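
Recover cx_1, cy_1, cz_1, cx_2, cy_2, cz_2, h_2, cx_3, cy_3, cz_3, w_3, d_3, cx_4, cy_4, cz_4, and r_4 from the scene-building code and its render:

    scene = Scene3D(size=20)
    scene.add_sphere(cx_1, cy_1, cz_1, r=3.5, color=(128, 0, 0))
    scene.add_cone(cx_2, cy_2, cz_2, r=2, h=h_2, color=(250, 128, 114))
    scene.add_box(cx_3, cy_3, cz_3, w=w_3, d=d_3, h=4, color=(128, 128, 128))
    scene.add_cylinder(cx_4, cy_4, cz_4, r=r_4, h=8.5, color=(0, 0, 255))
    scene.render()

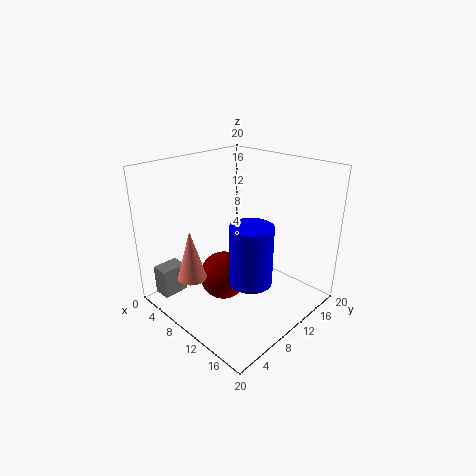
cx_1 = 8; cy_1 = 9; cz_1 = 3.5; cx_2 = 7; cy_2 = 4; cz_2 = 5; h_2 = 7; cx_3 = 3; cy_3 = 0.5; cz_3 = 2.5; w_3 = 2.5; d_3 = 3.5; cx_4 = 12.5; cy_4 = 10; cz_4 = 4; r_4 = 3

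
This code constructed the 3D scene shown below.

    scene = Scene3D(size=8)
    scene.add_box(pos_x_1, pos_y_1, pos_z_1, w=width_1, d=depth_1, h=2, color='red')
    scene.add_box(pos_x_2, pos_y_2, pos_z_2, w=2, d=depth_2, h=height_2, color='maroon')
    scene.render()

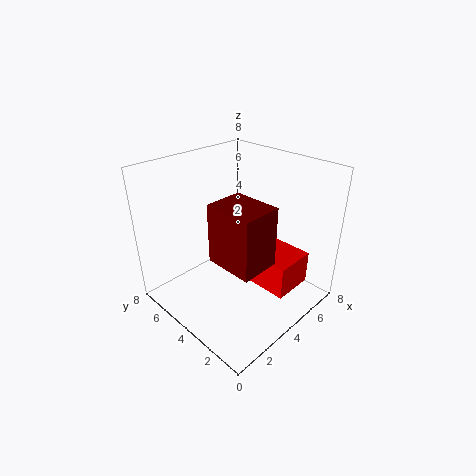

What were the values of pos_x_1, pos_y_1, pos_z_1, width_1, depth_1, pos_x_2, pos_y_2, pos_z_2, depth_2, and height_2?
pos_x_1 = 5, pos_y_1 = 1.5, pos_z_1 = 0.5, width_1 = 2.5, depth_1 = 2.5, pos_x_2 = 1.5, pos_y_2 = 1, pos_z_2 = 4, depth_2 = 2.5, height_2 = 3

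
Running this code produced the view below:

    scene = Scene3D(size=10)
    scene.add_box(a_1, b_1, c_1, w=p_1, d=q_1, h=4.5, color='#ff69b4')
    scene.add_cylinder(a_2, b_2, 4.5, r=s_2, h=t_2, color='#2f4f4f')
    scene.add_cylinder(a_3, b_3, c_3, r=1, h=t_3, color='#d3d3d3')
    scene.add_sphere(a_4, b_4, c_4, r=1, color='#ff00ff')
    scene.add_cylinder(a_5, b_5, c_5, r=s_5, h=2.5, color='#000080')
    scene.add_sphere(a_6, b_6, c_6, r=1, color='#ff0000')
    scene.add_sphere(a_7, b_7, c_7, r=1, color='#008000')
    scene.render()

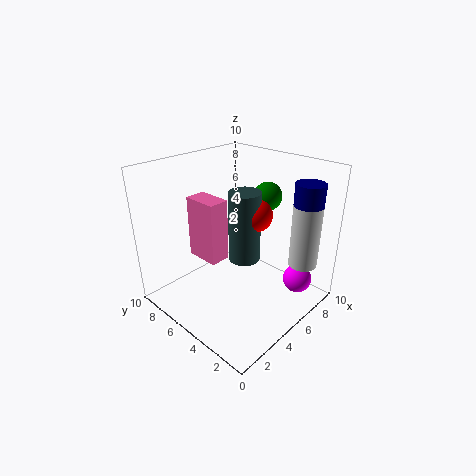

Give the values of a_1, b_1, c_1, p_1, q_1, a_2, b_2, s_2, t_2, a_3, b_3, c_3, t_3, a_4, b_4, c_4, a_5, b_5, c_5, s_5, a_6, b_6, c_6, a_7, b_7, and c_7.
a_1 = 3.5; b_1 = 6; c_1 = 3; p_1 = 1.5; q_1 = 2.5; a_2 = 4; b_2 = 3.5; s_2 = 1; t_2 = 4.5; a_3 = 8; b_3 = 1.5; c_3 = 3; t_3 = 4.5; a_4 = 7.5; b_4 = 1.5; c_4 = 2; a_5 = 8; b_5 = 1.5; c_5 = 6.5; s_5 = 1; a_6 = 4.5; b_6 = 3; c_6 = 7.5; a_7 = 7.5; b_7 = 4.5; c_7 = 7.5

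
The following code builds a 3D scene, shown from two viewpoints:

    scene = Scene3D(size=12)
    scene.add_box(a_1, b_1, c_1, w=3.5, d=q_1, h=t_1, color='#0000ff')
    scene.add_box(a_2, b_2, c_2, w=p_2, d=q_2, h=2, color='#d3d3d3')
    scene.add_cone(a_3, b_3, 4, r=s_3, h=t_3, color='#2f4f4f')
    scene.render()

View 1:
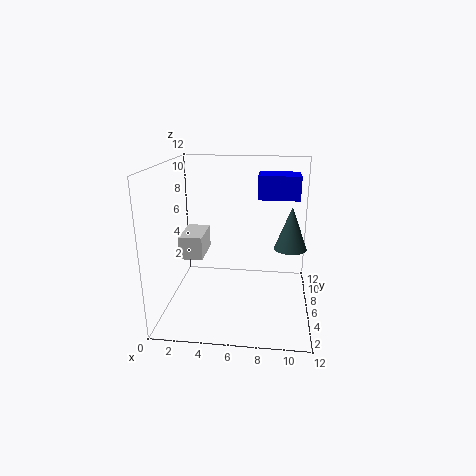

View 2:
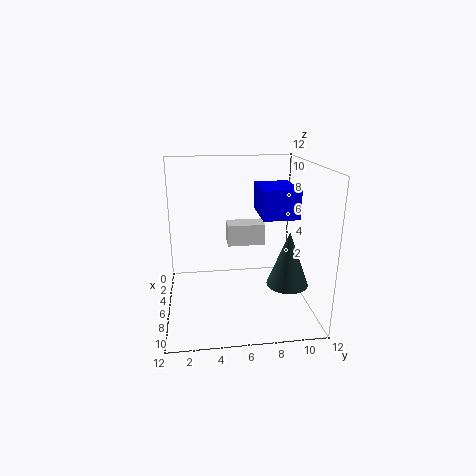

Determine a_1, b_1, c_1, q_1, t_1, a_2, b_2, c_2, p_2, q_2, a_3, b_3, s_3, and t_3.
a_1 = 7.5
b_1 = 7
c_1 = 9
q_1 = 2.5
t_1 = 2
a_2 = 1
b_2 = 5.5
c_2 = 4
p_2 = 2
q_2 = 3.5
a_3 = 10.5
b_3 = 9
s_3 = 1.5
t_3 = 4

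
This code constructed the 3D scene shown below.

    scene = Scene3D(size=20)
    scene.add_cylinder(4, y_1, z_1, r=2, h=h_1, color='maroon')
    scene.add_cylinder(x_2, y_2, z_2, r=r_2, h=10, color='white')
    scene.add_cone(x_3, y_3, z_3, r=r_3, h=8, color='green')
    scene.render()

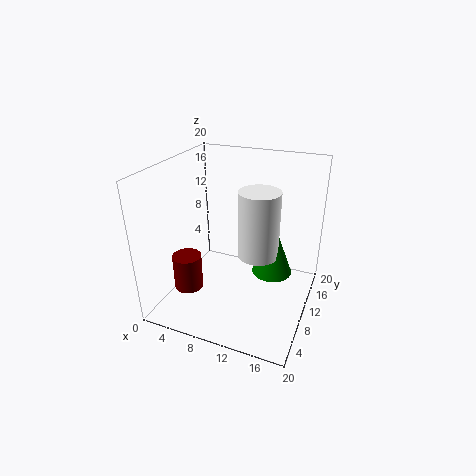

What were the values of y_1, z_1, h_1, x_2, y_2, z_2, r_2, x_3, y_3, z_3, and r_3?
y_1 = 6
z_1 = 3
h_1 = 5
x_2 = 12
y_2 = 13
z_2 = 6
r_2 = 3
x_3 = 14
y_3 = 14
z_3 = 3
r_3 = 3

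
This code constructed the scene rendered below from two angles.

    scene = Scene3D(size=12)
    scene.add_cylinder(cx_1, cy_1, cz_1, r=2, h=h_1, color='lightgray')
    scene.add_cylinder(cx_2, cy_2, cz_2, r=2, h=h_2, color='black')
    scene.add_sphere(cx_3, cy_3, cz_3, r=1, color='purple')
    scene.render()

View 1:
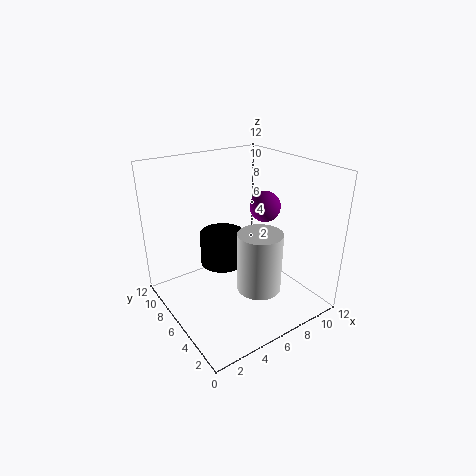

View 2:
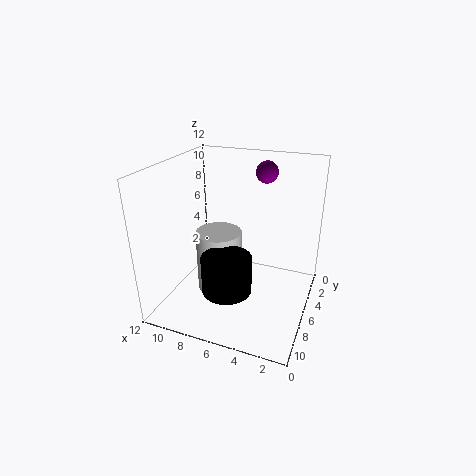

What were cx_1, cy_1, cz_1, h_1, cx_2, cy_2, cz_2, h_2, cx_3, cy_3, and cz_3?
cx_1 = 8
cy_1 = 5.5
cz_1 = 0.5
h_1 = 5.5
cx_2 = 6
cy_2 = 8.5
cz_2 = 2.5
h_2 = 3
cx_3 = 5
cy_3 = 1.5
cz_3 = 10.5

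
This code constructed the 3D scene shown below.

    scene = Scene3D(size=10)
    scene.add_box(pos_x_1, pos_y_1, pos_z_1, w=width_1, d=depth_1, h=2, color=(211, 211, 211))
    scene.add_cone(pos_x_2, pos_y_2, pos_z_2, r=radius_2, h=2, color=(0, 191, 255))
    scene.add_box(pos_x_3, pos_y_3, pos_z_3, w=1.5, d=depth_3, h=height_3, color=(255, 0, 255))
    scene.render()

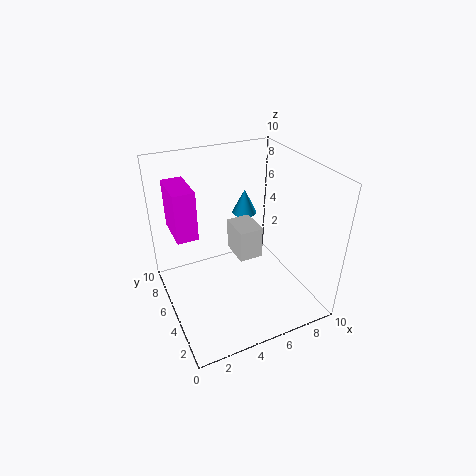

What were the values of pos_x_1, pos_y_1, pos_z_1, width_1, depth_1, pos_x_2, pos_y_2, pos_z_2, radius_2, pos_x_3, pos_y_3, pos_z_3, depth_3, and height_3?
pos_x_1 = 4, pos_y_1 = 2.5, pos_z_1 = 5, width_1 = 1.5, depth_1 = 2, pos_x_2 = 7.5, pos_y_2 = 9, pos_z_2 = 4.5, radius_2 = 1, pos_x_3 = 1, pos_y_3 = 6, pos_z_3 = 5, depth_3 = 3, height_3 = 3.5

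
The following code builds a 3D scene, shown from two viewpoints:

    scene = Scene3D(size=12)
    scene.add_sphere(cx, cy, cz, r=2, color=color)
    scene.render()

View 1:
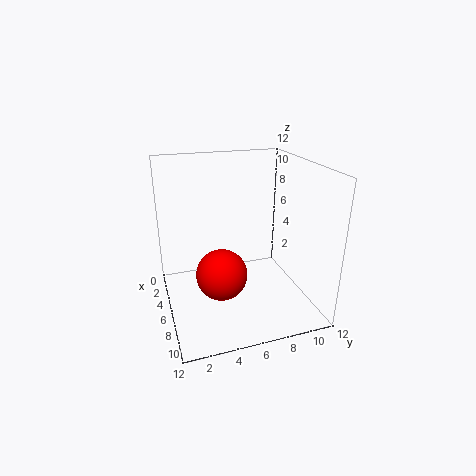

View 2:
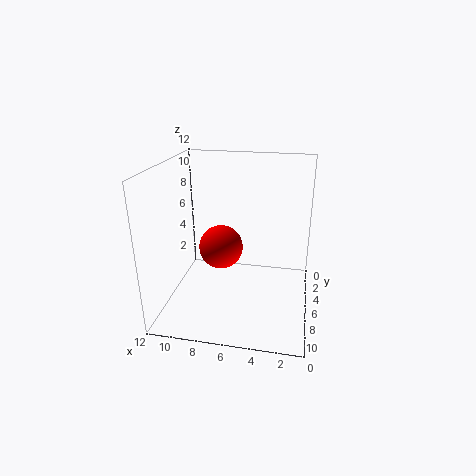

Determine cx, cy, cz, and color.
cx = 8
cy = 4
cz = 4
color = 'red'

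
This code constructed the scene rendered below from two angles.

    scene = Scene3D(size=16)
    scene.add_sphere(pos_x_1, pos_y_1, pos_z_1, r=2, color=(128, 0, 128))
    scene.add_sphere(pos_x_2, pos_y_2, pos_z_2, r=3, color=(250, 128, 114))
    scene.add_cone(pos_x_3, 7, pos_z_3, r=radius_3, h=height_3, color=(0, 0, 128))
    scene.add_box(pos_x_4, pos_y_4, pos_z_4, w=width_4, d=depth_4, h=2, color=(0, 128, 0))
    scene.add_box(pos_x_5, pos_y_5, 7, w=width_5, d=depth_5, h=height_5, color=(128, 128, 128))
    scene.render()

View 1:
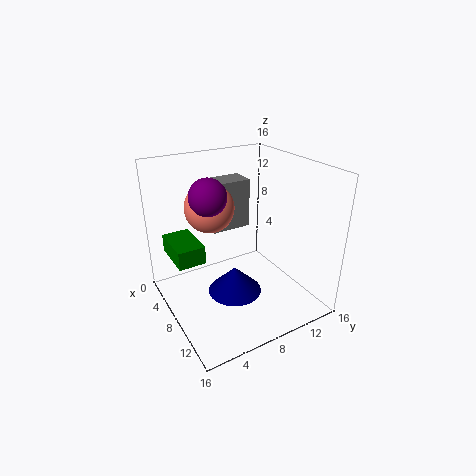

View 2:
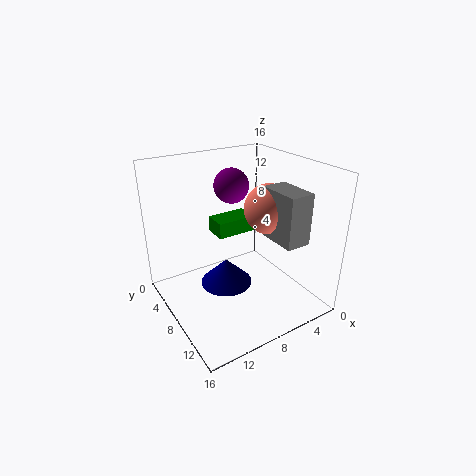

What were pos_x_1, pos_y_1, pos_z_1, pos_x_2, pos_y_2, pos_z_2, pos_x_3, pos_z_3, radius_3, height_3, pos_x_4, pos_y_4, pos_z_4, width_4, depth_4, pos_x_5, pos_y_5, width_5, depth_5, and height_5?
pos_x_1 = 7
pos_y_1 = 5
pos_z_1 = 13
pos_x_2 = 3
pos_y_2 = 7
pos_z_2 = 10
pos_x_3 = 9
pos_z_3 = 2
radius_3 = 3
height_3 = 3
pos_x_4 = 3
pos_y_4 = 1
pos_z_4 = 6
width_4 = 5
depth_4 = 3
pos_x_5 = 1
pos_y_5 = 7
width_5 = 3
depth_5 = 5
height_5 = 6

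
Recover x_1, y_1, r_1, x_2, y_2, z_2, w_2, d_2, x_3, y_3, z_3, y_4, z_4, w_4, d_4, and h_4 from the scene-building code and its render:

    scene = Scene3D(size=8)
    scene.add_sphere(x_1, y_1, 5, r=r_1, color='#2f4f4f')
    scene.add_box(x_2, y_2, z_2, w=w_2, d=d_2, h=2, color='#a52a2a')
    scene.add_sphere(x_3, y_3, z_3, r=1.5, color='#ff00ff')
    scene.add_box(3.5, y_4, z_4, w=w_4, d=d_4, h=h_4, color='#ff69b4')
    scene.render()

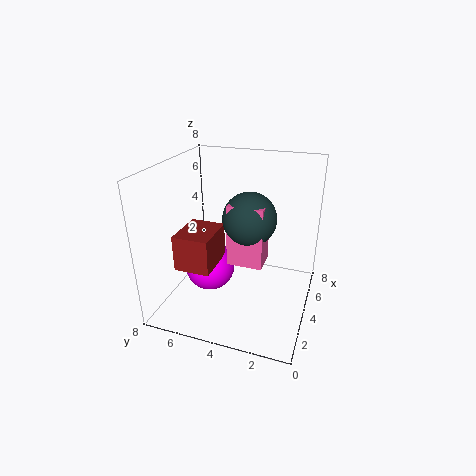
x_1 = 4.5; y_1 = 3.5; r_1 = 1.5; x_2 = 2; y_2 = 5; z_2 = 2.5; w_2 = 2.5; d_2 = 2; x_3 = 4.5; y_3 = 6; z_3 = 1.5; y_4 = 2.5; z_4 = 2.5; w_4 = 1.5; d_4 = 2; h_4 = 3.5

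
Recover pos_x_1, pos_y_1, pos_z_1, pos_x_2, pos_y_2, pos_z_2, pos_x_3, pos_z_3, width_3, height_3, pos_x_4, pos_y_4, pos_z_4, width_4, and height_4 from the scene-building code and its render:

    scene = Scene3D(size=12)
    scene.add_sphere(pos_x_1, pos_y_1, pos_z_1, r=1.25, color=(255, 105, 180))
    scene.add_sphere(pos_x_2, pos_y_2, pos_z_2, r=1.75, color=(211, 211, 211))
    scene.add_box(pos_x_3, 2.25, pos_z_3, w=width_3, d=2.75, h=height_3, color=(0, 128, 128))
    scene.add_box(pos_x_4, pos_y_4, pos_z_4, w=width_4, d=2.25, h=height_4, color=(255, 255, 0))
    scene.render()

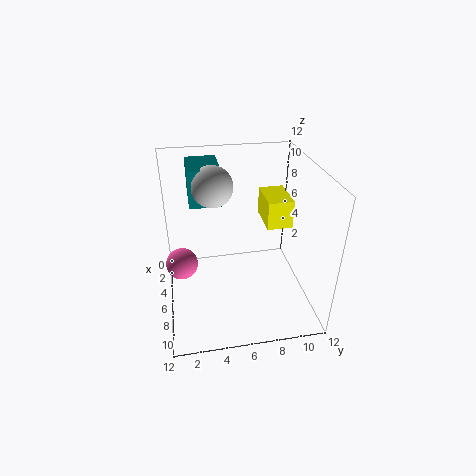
pos_x_1 = 7, pos_y_1 = 1.25, pos_z_1 = 4.75, pos_x_2 = 3.75, pos_y_2 = 4.25, pos_z_2 = 9.75, pos_x_3 = 0.25, pos_z_3 = 8, width_3 = 3.75, height_3 = 3.25, pos_x_4 = 1.75, pos_y_4 = 8.75, pos_z_4 = 6, width_4 = 3.5, height_4 = 2.5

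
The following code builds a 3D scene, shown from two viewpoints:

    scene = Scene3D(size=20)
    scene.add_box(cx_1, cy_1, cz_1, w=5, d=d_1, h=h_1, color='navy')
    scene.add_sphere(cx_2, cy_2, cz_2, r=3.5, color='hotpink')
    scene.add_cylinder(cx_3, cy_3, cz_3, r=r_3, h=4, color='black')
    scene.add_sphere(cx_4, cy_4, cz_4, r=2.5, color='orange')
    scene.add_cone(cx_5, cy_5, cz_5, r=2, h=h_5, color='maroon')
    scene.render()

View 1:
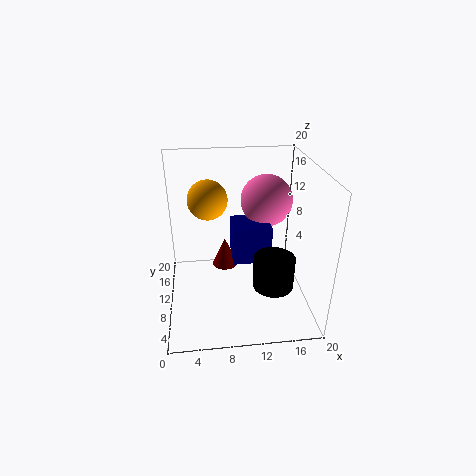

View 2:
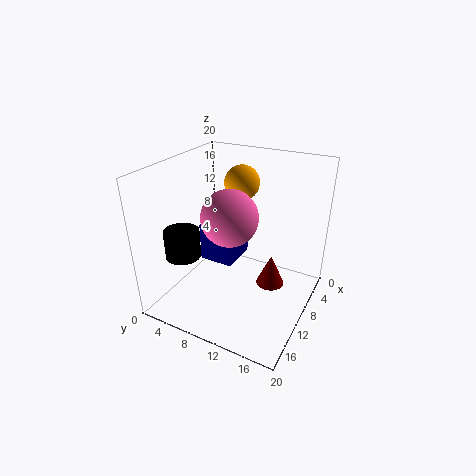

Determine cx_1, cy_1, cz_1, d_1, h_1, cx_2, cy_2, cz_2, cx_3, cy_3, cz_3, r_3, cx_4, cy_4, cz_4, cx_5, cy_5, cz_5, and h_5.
cx_1 = 9, cy_1 = 6.5, cz_1 = 8, d_1 = 4.5, h_1 = 5, cx_2 = 14, cy_2 = 11, cz_2 = 15, cx_3 = 13.5, cy_3 = 3, cz_3 = 7, r_3 = 2.5, cx_4 = 6, cy_4 = 8.5, cz_4 = 16.5, cx_5 = 8.5, cy_5 = 14.5, cz_5 = 3, h_5 = 4.5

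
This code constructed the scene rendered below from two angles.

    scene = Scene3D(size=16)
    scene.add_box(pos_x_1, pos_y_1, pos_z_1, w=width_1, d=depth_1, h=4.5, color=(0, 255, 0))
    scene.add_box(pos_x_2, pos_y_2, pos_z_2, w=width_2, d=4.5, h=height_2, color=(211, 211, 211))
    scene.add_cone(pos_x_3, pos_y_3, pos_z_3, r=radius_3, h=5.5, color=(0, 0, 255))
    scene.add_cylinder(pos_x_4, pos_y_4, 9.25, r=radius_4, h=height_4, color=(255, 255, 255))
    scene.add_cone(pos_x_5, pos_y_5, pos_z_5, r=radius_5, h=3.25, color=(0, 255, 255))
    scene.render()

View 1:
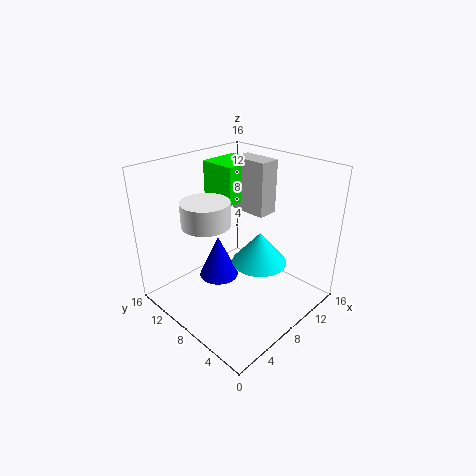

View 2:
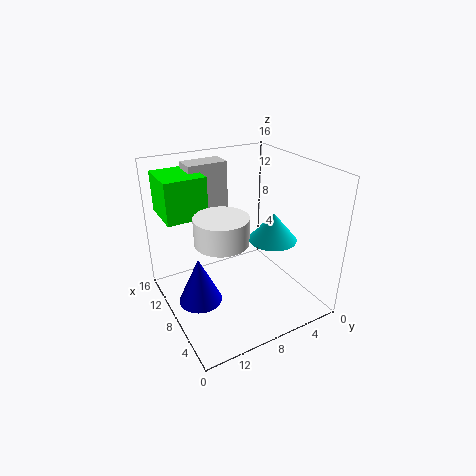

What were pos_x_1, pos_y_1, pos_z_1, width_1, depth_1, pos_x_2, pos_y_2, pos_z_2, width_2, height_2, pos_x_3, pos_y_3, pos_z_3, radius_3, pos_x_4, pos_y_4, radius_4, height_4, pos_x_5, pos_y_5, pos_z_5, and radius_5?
pos_x_1 = 9.5
pos_y_1 = 10.75
pos_z_1 = 10.5
width_1 = 5
depth_1 = 4.5
pos_x_2 = 11.25
pos_y_2 = 7.5
pos_z_2 = 9.5
width_2 = 2.5
height_2 = 6.25
pos_x_3 = 9
pos_y_3 = 12.5
pos_z_3 = 0.5
radius_3 = 2.5
pos_x_4 = 6
pos_y_4 = 11
radius_4 = 2.75
height_4 = 2.75
pos_x_5 = 7
pos_y_5 = 4
pos_z_5 = 7.25
radius_5 = 2.75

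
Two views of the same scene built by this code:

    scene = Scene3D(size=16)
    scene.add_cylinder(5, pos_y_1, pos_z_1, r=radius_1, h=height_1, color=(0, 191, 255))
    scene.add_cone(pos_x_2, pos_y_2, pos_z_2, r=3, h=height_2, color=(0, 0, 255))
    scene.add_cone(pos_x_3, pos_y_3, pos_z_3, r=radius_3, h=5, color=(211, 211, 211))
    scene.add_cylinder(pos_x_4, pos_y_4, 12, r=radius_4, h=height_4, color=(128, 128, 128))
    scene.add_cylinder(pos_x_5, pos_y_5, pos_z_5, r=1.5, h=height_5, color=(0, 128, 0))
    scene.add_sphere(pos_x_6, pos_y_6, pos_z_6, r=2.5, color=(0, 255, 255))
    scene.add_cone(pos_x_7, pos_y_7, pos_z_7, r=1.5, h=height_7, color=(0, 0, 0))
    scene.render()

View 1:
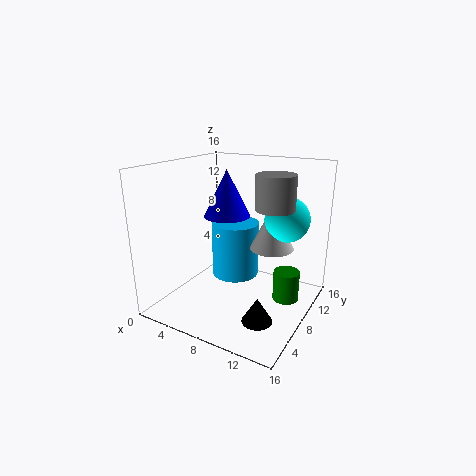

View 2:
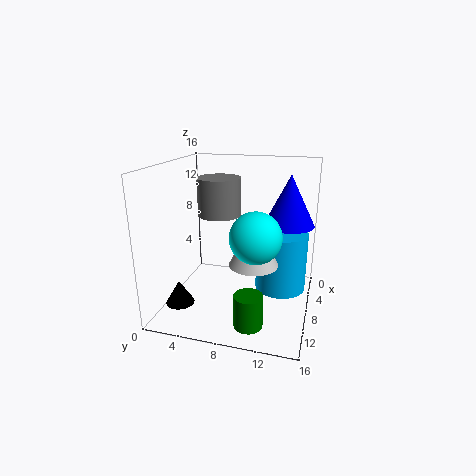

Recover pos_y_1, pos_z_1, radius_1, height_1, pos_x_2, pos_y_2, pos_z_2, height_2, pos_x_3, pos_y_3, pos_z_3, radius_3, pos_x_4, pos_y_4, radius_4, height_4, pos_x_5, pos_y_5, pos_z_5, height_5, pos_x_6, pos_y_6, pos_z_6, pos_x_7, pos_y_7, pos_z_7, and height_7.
pos_y_1 = 12.5; pos_z_1 = 1; radius_1 = 3; height_1 = 7; pos_x_2 = 3.5; pos_y_2 = 13; pos_z_2 = 8.5; height_2 = 6; pos_x_3 = 11; pos_y_3 = 10.5; pos_z_3 = 6.5; radius_3 = 2.5; pos_x_4 = 12.5; pos_y_4 = 7.5; radius_4 = 2; height_4 = 3.5; pos_x_5 = 13; pos_y_5 = 10.5; pos_z_5 = 0.5; height_5 = 3.5; pos_x_6 = 12.5; pos_y_6 = 11; pos_z_6 = 10; pos_x_7 = 13; pos_y_7 = 3; pos_z_7 = 2; height_7 = 2.5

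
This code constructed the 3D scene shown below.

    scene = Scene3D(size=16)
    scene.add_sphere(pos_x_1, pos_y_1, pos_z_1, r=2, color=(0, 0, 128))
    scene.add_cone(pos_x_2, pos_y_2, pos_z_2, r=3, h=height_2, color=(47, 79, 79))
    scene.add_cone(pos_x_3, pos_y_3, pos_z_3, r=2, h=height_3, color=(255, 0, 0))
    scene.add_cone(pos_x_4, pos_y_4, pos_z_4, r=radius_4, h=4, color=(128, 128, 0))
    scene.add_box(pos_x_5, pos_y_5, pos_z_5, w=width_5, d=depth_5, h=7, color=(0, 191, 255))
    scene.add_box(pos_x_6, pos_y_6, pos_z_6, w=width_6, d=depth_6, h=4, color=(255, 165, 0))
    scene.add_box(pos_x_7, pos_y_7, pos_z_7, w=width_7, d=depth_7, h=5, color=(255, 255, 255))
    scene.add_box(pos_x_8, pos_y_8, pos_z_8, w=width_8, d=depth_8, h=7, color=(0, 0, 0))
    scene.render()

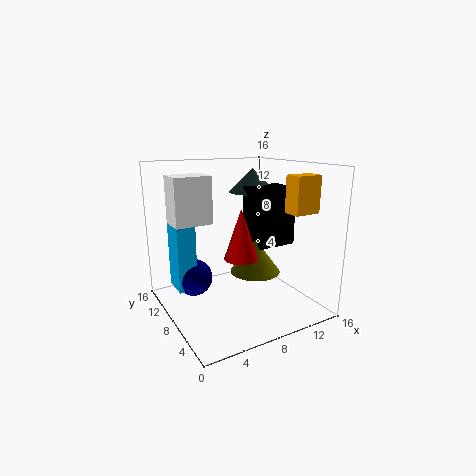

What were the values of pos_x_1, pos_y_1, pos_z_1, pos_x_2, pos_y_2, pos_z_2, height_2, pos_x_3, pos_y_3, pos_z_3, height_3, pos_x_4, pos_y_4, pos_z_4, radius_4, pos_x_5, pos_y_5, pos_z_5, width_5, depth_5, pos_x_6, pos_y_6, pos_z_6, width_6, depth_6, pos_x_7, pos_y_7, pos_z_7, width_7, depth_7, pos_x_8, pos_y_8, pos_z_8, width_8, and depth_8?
pos_x_1 = 3, pos_y_1 = 9, pos_z_1 = 4, pos_x_2 = 13, pos_y_2 = 13, pos_z_2 = 12, height_2 = 3, pos_x_3 = 9, pos_y_3 = 9, pos_z_3 = 5, height_3 = 6, pos_x_4 = 11, pos_y_4 = 9, pos_z_4 = 3, radius_4 = 3, pos_x_5 = 1, pos_y_5 = 8, pos_z_5 = 3, width_5 = 2, depth_5 = 3, pos_x_6 = 12, pos_y_6 = 3, pos_z_6 = 11, width_6 = 3, depth_6 = 2, pos_x_7 = 1, pos_y_7 = 8, pos_z_7 = 10, width_7 = 4, depth_7 = 3, pos_x_8 = 11, pos_y_8 = 8, pos_z_8 = 6, width_8 = 5, depth_8 = 4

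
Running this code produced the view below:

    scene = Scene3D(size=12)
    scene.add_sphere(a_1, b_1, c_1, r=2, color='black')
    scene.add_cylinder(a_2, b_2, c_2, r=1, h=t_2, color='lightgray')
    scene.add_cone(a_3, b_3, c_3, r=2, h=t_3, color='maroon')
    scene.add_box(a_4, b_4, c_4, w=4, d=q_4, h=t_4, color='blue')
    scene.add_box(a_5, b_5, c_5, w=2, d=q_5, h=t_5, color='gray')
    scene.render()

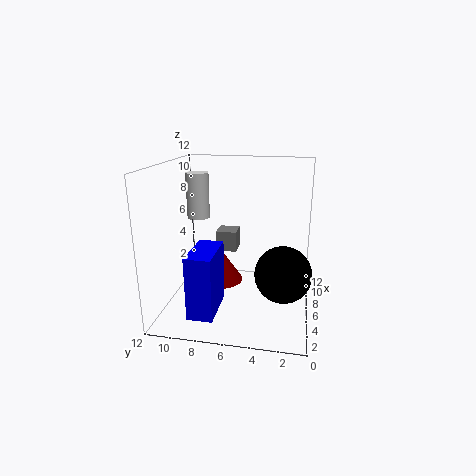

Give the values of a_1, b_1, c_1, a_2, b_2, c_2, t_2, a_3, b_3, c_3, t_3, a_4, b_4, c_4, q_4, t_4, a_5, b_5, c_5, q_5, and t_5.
a_1 = 2, b_1 = 2, c_1 = 5, a_2 = 8, b_2 = 10, c_2 = 7, t_2 = 4, a_3 = 8, b_3 = 8, c_3 = 1, t_3 = 3, a_4 = 1, b_4 = 7, c_4 = 1, q_4 = 2, t_4 = 5, a_5 = 10, b_5 = 7, c_5 = 3, q_5 = 2, t_5 = 2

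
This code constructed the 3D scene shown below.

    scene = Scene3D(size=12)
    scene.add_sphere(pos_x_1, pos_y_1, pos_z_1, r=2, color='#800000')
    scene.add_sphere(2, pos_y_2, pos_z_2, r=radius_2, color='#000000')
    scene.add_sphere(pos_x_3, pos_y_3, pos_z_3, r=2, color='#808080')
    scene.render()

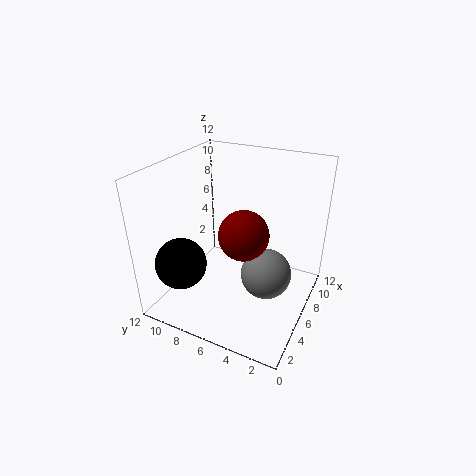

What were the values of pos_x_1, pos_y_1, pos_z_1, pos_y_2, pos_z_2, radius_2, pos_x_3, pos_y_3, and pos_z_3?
pos_x_1 = 5
pos_y_1 = 5
pos_z_1 = 7
pos_y_2 = 9
pos_z_2 = 5
radius_2 = 2
pos_x_3 = 5
pos_y_3 = 3
pos_z_3 = 4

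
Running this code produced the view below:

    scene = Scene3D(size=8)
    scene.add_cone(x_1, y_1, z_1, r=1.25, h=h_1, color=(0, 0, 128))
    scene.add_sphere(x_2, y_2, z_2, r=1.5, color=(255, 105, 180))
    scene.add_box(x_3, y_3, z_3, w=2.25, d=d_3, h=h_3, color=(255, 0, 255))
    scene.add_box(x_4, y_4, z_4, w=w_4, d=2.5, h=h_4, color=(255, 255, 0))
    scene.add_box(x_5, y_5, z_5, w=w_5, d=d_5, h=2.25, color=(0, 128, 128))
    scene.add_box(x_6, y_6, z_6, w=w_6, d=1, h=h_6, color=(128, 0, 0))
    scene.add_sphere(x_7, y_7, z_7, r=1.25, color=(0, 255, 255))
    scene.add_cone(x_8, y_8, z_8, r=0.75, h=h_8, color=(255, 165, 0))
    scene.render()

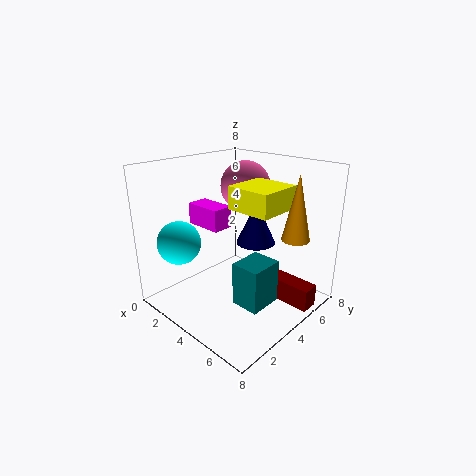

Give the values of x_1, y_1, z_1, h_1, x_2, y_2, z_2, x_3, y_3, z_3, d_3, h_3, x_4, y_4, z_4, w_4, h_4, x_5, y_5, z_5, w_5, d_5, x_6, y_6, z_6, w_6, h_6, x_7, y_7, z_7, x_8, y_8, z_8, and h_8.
x_1 = 3
y_1 = 6.75
z_1 = 2.5
h_1 = 2.75
x_2 = 2.5
y_2 = 6.25
z_2 = 6.25
x_3 = 0.75
y_3 = 3.25
z_3 = 4.25
d_3 = 1.25
h_3 = 1.25
x_4 = 3.75
y_4 = 3.5
z_4 = 5.75
w_4 = 2.5
h_4 = 1.25
x_5 = 5.5
y_5 = 2
z_5 = 1.5
w_5 = 1.5
d_5 = 1.75
x_6 = 5.25
y_6 = 5
z_6 = 0.5
w_6 = 2.75
h_6 = 1.25
x_7 = 1.25
y_7 = 2
z_7 = 3.5
x_8 = 6.75
y_8 = 5.5
z_8 = 4.25
h_8 = 3.5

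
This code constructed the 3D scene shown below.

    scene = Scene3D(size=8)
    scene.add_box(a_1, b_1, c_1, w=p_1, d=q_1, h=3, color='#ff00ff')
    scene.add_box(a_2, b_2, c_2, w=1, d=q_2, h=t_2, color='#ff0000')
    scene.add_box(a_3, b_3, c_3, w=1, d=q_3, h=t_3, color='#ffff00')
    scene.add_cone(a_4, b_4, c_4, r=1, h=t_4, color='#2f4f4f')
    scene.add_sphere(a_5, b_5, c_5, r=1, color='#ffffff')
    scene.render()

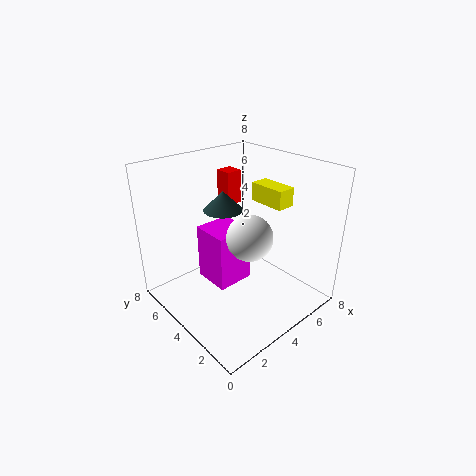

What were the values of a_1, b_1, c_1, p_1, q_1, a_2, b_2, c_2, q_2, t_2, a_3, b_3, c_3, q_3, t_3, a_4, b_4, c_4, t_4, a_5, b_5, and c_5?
a_1 = 2; b_1 = 3; c_1 = 2; p_1 = 2; q_1 = 2; a_2 = 5; b_2 = 6; c_2 = 5; q_2 = 1; t_2 = 2; a_3 = 5; b_3 = 2; c_3 = 6; q_3 = 2; t_3 = 1; a_4 = 3; b_4 = 4; c_4 = 6; t_4 = 1; a_5 = 2; b_5 = 1; c_5 = 6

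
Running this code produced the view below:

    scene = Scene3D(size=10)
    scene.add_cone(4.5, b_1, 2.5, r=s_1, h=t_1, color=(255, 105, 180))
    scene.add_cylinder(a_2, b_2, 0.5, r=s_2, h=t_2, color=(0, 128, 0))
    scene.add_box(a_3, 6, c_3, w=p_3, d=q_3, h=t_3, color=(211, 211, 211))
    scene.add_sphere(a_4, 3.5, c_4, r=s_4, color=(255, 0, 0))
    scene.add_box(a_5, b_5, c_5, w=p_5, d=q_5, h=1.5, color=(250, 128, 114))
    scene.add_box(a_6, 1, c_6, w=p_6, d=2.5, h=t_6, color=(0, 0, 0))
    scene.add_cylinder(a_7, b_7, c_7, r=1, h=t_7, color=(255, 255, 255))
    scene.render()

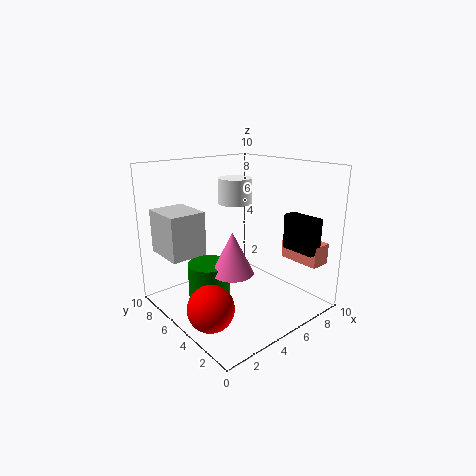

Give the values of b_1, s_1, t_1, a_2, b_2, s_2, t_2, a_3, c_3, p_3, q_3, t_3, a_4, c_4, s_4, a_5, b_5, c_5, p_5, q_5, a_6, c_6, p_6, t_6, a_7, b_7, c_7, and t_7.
b_1 = 5; s_1 = 1.5; t_1 = 3; a_2 = 3.5; b_2 = 6.5; s_2 = 1.5; t_2 = 2.5; a_3 = 0.5; c_3 = 4; p_3 = 2.5; q_3 = 3; t_3 = 3; a_4 = 1.5; c_4 = 1.5; s_4 = 1.5; a_5 = 8.5; b_5 = 1; c_5 = 3; p_5 = 1.5; q_5 = 3; a_6 = 8; c_6 = 4; p_6 = 1; t_6 = 2.5; a_7 = 3.5; b_7 = 3.5; c_7 = 8; t_7 = 1.5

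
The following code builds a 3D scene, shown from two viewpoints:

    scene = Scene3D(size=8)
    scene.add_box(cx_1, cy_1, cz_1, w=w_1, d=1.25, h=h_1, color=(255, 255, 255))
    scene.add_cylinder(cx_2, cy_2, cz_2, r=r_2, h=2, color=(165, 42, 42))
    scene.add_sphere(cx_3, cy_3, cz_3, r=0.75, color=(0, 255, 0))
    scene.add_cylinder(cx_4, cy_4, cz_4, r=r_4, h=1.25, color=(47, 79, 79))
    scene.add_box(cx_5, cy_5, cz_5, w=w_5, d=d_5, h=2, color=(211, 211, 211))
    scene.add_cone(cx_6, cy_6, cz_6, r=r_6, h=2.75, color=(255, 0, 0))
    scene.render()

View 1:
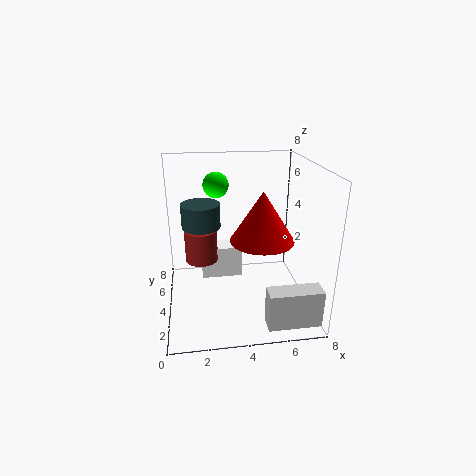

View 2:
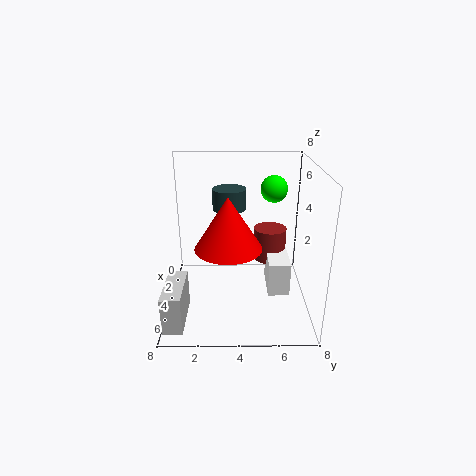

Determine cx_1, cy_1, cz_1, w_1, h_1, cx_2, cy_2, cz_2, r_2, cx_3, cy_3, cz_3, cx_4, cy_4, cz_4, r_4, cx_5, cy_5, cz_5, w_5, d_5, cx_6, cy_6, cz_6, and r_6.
cx_1 = 2
cy_1 = 5.75
cz_1 = 0.5
w_1 = 2.5
h_1 = 2
cx_2 = 2
cy_2 = 6
cz_2 = 1.75
r_2 = 1
cx_3 = 3
cy_3 = 6
cz_3 = 6.5
cx_4 = 2
cy_4 = 3.5
cz_4 = 5
r_4 = 1
cx_5 = 5
cy_5 = 0.25
cz_5 = 0.5
w_5 = 2.75
d_5 = 1
cx_6 = 5.25
cy_6 = 3.5
cz_6 = 4
r_6 = 1.75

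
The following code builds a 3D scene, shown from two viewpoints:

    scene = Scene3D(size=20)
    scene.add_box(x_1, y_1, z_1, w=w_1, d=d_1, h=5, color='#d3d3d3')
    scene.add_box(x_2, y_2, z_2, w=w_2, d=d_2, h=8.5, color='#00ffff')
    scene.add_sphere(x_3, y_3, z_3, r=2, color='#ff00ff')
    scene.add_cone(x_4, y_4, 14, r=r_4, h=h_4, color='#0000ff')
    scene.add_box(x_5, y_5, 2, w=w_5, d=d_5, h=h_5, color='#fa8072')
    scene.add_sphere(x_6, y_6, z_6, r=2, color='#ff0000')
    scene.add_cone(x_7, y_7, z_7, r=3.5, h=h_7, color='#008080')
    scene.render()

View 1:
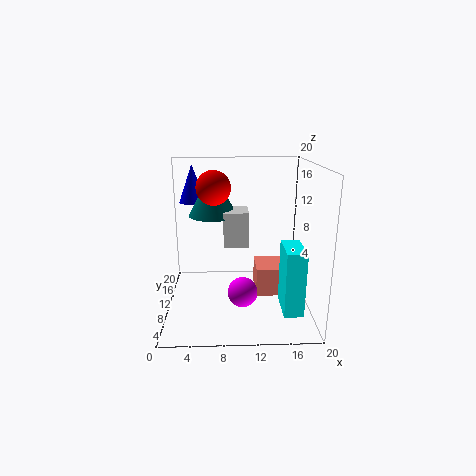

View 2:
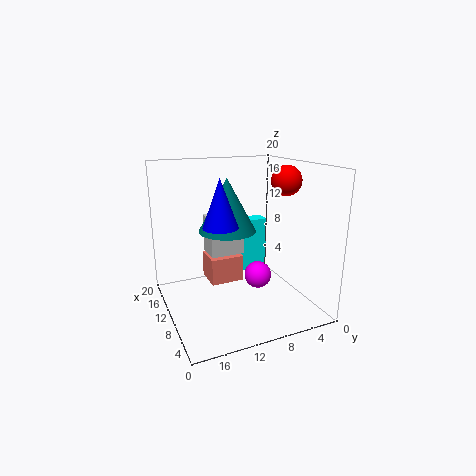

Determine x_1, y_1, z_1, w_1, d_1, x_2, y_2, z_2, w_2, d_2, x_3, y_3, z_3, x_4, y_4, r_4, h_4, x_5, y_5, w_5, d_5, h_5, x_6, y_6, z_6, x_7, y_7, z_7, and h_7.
x_1 = 8
y_1 = 10
z_1 = 8.5
w_1 = 3.5
d_1 = 4.5
x_2 = 15.5
y_2 = 2.5
z_2 = 2
w_2 = 2.5
d_2 = 5
x_3 = 10.5
y_3 = 6.5
z_3 = 3.5
x_4 = 3.5
y_4 = 15
r_4 = 2
h_4 = 5.5
x_5 = 12.5
y_5 = 8
w_5 = 4.5
d_5 = 5
h_5 = 4
x_6 = 7
y_6 = 4.5
z_6 = 18
x_7 = 6.5
y_7 = 13
z_7 = 12.5
h_7 = 6.5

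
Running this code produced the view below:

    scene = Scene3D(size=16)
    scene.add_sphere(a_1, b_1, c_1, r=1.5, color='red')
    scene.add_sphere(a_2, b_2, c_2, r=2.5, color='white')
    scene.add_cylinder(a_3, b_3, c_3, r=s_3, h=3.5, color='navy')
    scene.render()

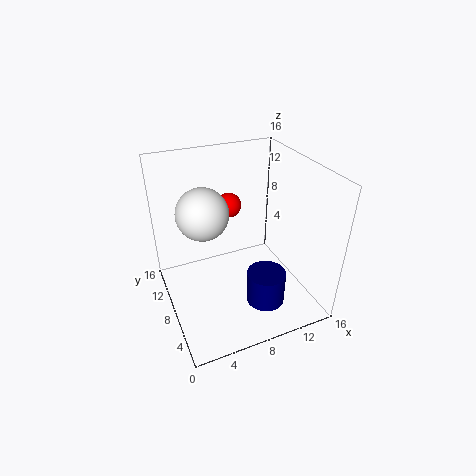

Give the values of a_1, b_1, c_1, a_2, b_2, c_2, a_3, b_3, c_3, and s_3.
a_1 = 9; b_1 = 13; c_1 = 9.5; a_2 = 3.5; b_2 = 6; c_2 = 13; a_3 = 9; b_3 = 3; c_3 = 3; s_3 = 2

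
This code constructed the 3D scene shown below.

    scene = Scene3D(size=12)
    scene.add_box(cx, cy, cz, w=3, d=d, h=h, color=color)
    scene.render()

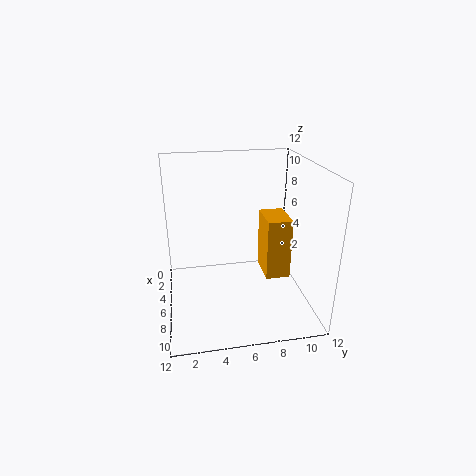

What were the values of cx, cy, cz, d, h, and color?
cx = 5, cy = 8, cz = 3, d = 2, h = 5, color = 'orange'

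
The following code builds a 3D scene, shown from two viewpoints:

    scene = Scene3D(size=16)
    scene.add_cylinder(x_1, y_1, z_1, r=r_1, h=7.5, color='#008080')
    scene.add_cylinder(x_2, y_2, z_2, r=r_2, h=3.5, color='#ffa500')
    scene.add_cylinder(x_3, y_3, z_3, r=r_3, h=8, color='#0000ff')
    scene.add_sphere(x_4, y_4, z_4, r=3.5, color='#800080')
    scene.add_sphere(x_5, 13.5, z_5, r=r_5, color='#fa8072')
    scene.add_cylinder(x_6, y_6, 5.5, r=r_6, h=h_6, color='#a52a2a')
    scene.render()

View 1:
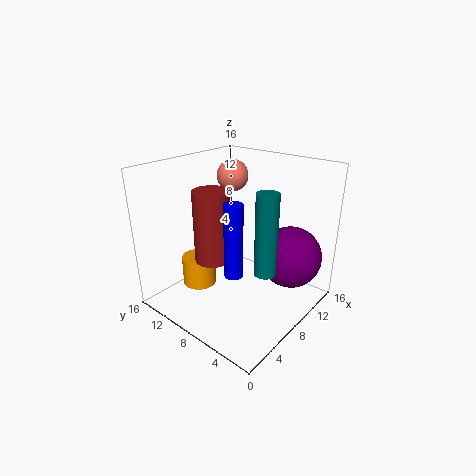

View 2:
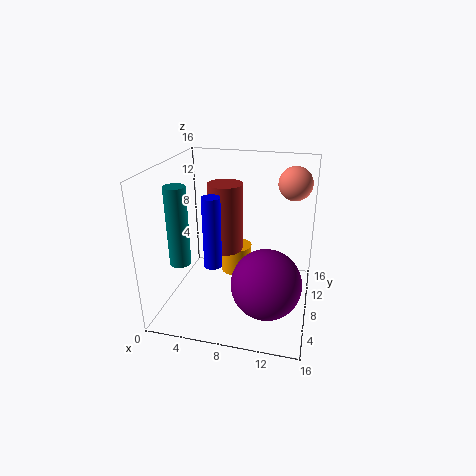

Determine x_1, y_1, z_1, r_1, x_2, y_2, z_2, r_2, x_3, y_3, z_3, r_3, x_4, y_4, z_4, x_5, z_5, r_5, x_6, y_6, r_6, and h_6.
x_1 = 4; y_1 = 1.5; z_1 = 8; r_1 = 1; x_2 = 6.5; y_2 = 13; z_2 = 1; r_2 = 2; x_3 = 5.5; y_3 = 6.5; z_3 = 5; r_3 = 1; x_4 = 12; y_4 = 3.5; z_4 = 5.5; x_5 = 13.5; z_5 = 13; r_5 = 2; x_6 = 6; y_6 = 10; r_6 = 2; h_6 = 8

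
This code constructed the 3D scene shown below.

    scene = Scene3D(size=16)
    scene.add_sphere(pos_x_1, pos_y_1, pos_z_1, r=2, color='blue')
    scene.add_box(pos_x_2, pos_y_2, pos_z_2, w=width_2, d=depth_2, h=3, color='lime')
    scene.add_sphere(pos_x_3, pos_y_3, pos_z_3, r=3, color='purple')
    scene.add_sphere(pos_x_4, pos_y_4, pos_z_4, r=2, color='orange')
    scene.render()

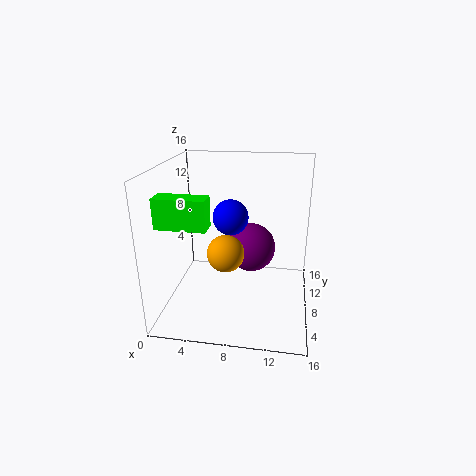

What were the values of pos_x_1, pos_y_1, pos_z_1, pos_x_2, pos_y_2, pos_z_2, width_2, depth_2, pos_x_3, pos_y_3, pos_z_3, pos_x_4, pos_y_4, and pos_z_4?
pos_x_1 = 7
pos_y_1 = 9
pos_z_1 = 10
pos_x_2 = 1
pos_y_2 = 2
pos_z_2 = 11
width_2 = 5
depth_2 = 2
pos_x_3 = 9
pos_y_3 = 12
pos_z_3 = 5
pos_x_4 = 7
pos_y_4 = 6
pos_z_4 = 7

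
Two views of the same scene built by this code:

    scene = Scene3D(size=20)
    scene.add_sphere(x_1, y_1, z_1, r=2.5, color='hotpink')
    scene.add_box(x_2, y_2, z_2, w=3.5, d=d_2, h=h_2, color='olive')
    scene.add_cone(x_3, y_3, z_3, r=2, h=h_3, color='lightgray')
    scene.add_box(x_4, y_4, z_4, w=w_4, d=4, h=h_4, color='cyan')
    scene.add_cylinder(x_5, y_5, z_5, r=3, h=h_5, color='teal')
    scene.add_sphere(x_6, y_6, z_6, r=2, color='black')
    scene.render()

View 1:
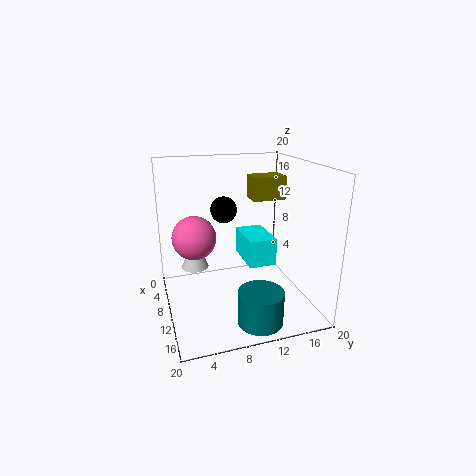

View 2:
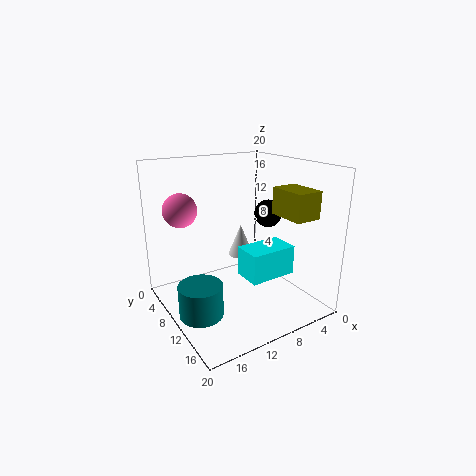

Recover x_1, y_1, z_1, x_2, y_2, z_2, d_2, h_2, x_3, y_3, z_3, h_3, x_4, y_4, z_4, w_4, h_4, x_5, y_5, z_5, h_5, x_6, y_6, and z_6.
x_1 = 15.5
y_1 = 3
z_1 = 13
x_2 = 3.5
y_2 = 13.5
z_2 = 14
d_2 = 5
h_2 = 3.5
x_3 = 6
y_3 = 4.5
z_3 = 4.5
h_3 = 5
x_4 = 4.5
y_4 = 11.5
z_4 = 5.5
w_4 = 6.5
h_4 = 4
x_5 = 16.5
y_5 = 11
z_5 = 0.5
h_5 = 4.5
x_6 = 4.5
y_6 = 9.5
z_6 = 12.5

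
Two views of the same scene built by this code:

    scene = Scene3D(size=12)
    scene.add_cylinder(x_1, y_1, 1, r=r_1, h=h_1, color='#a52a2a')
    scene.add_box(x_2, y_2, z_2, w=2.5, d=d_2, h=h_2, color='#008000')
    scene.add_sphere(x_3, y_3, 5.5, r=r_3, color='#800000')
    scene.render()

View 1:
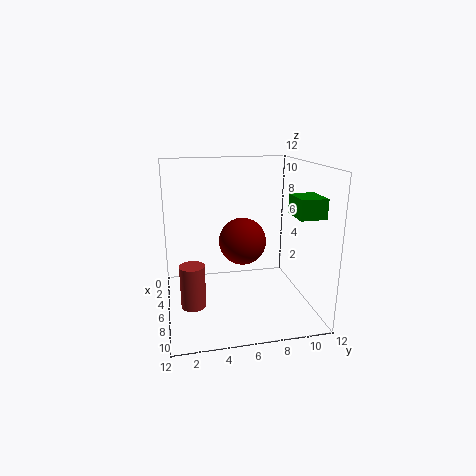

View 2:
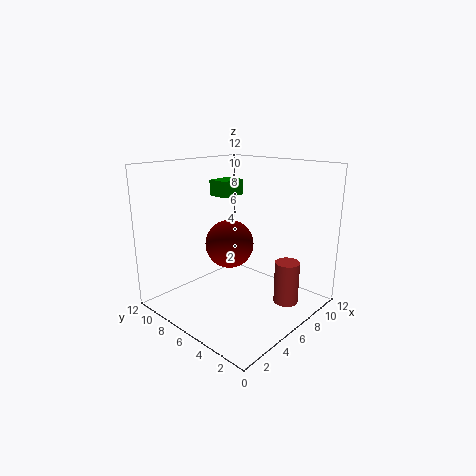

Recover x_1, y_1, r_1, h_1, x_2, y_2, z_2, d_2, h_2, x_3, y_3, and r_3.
x_1 = 7.5; y_1 = 2; r_1 = 1; h_1 = 3.5; x_2 = 8; y_2 = 9.5; z_2 = 8.5; d_2 = 2; h_2 = 1.5; x_3 = 5.5; y_3 = 6.5; r_3 = 2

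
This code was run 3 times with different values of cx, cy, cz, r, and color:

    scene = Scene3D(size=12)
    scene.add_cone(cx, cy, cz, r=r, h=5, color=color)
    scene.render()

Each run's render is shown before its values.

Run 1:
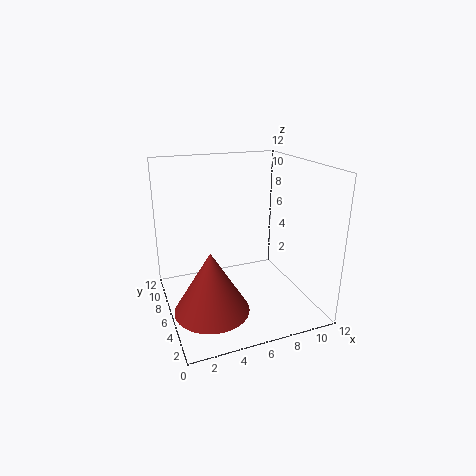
cx = 3
cy = 4
cz = 1
r = 3
color = 'brown'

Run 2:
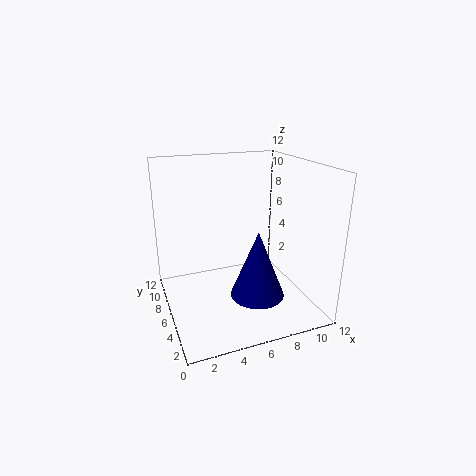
cx = 6
cy = 2
cz = 3
r = 2
color = 'navy'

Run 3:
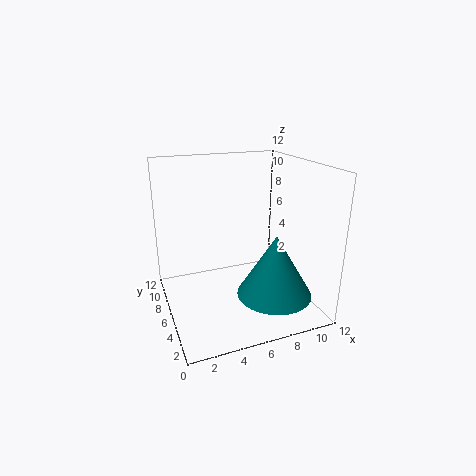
cx = 8
cy = 3
cz = 2
r = 3
color = 'teal'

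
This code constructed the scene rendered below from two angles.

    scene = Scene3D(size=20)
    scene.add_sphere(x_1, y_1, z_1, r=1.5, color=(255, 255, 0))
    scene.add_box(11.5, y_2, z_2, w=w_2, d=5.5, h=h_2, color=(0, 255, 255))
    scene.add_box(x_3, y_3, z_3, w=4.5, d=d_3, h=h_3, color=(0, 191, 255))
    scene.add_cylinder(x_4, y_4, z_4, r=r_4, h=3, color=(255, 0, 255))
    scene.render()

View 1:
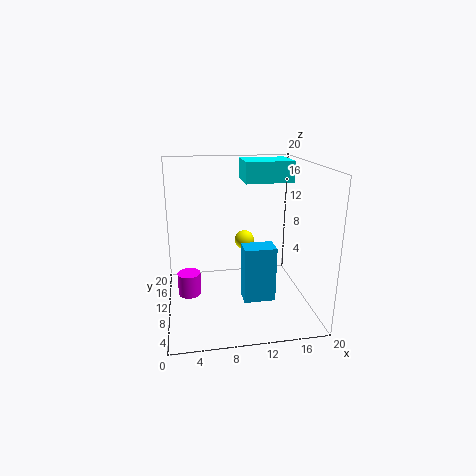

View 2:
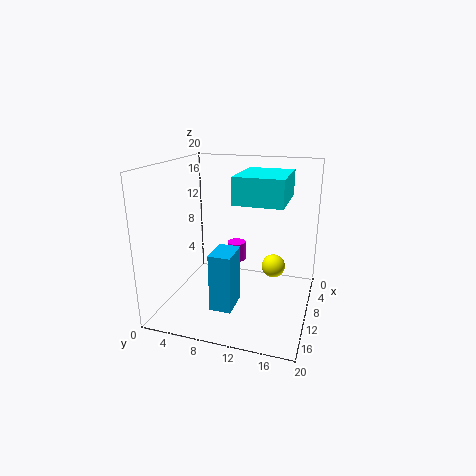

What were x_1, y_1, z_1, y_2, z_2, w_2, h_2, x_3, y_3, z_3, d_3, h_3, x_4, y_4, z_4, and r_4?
x_1 = 12, y_1 = 15.5, z_1 = 7.5, y_2 = 12, z_2 = 17, w_2 = 7, h_2 = 3, x_3 = 10.5, y_3 = 7.5, z_3 = 1, d_3 = 3, h_3 = 8, x_4 = 3, y_4 = 7.5, z_4 = 3.5, r_4 = 1.5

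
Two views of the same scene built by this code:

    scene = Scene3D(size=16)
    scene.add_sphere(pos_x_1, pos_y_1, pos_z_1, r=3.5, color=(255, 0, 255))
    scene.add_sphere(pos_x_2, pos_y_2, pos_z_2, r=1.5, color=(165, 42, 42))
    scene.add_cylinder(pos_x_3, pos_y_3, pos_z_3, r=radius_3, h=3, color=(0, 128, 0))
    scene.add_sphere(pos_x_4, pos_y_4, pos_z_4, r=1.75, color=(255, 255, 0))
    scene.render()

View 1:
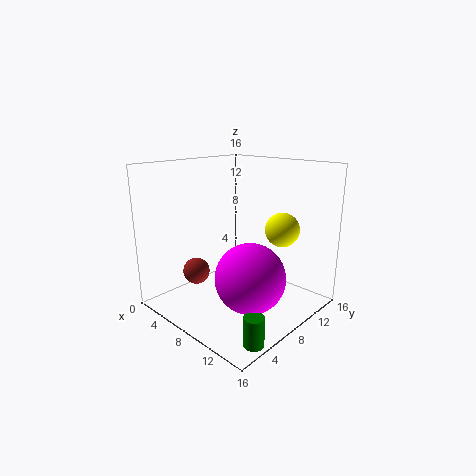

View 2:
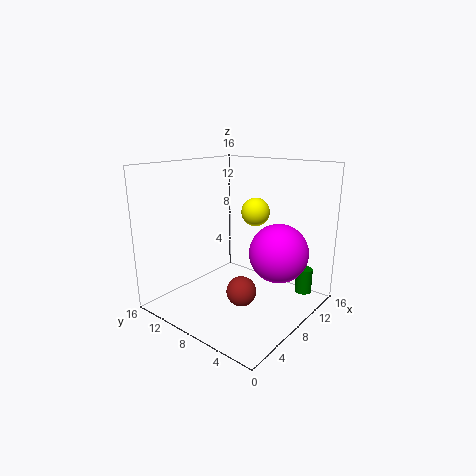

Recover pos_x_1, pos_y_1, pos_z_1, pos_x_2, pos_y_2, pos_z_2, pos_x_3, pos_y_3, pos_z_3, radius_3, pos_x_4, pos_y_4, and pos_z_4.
pos_x_1 = 12.25, pos_y_1 = 5.25, pos_z_1 = 5.5, pos_x_2 = 4.5, pos_y_2 = 4.75, pos_z_2 = 4, pos_x_3 = 14.75, pos_y_3 = 3, pos_z_3 = 0.25, radius_3 = 1, pos_x_4 = 13, pos_y_4 = 9.25, pos_z_4 = 9.75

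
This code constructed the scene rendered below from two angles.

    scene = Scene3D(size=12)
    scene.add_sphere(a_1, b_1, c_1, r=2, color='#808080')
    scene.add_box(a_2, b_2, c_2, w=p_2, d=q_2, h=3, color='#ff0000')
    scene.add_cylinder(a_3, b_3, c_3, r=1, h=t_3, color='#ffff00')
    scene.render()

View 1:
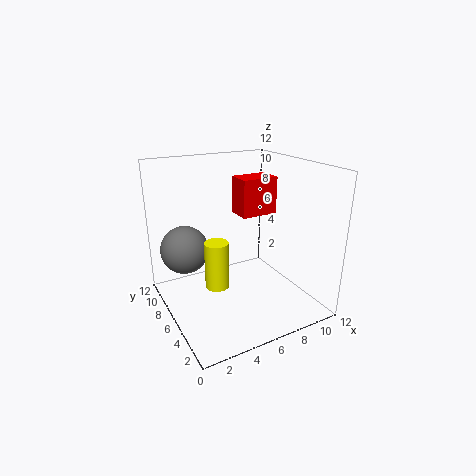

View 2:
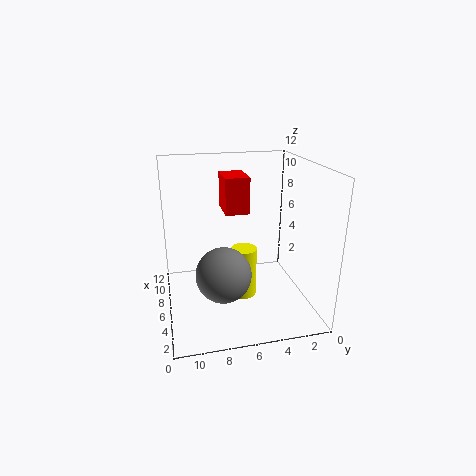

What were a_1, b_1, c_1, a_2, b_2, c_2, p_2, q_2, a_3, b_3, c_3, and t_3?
a_1 = 2; b_1 = 8; c_1 = 5; a_2 = 6; b_2 = 5; c_2 = 8; p_2 = 3; q_2 = 2; a_3 = 4; b_3 = 6; c_3 = 2; t_3 = 4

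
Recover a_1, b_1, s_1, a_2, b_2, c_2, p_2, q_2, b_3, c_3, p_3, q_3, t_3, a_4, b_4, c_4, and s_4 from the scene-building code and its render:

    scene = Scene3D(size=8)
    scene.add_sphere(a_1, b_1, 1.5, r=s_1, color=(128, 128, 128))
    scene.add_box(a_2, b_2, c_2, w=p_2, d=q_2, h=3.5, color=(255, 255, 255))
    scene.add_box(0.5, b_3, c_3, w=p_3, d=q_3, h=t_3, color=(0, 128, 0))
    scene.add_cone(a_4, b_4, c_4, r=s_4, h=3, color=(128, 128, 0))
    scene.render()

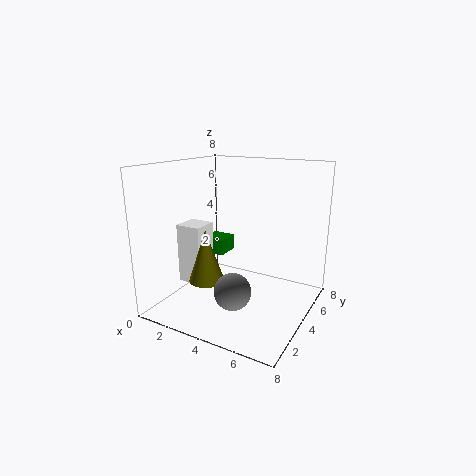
a_1 = 4.5; b_1 = 2.5; s_1 = 1; a_2 = 0.5; b_2 = 3; c_2 = 1; p_2 = 1.5; q_2 = 1.5; b_3 = 5.5; c_3 = 2; p_3 = 1.5; q_3 = 1.5; t_3 = 1; a_4 = 2.5; b_4 = 3; c_4 = 1.5; s_4 = 1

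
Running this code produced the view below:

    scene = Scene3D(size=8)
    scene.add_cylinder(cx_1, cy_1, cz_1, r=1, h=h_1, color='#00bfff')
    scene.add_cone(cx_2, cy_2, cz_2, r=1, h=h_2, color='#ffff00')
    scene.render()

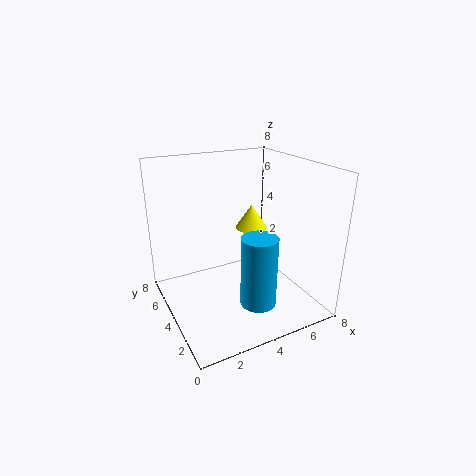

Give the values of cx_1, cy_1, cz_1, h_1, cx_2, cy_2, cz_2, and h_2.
cx_1 = 4.5
cy_1 = 2.5
cz_1 = 0.5
h_1 = 4
cx_2 = 6
cy_2 = 6
cz_2 = 3.5
h_2 = 1.5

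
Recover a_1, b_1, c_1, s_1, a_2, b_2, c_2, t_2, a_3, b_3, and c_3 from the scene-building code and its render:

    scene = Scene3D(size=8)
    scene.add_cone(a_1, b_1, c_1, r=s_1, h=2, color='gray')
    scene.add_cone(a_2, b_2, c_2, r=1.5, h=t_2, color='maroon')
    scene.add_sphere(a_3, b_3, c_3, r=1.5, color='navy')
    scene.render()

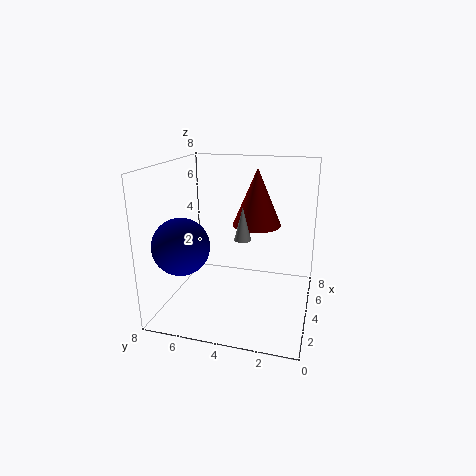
a_1 = 5, b_1 = 4, c_1 = 3.5, s_1 = 0.5, a_2 = 6.5, b_2 = 3.5, c_2 = 4, t_2 = 3.5, a_3 = 2, b_3 = 6.5, c_3 = 4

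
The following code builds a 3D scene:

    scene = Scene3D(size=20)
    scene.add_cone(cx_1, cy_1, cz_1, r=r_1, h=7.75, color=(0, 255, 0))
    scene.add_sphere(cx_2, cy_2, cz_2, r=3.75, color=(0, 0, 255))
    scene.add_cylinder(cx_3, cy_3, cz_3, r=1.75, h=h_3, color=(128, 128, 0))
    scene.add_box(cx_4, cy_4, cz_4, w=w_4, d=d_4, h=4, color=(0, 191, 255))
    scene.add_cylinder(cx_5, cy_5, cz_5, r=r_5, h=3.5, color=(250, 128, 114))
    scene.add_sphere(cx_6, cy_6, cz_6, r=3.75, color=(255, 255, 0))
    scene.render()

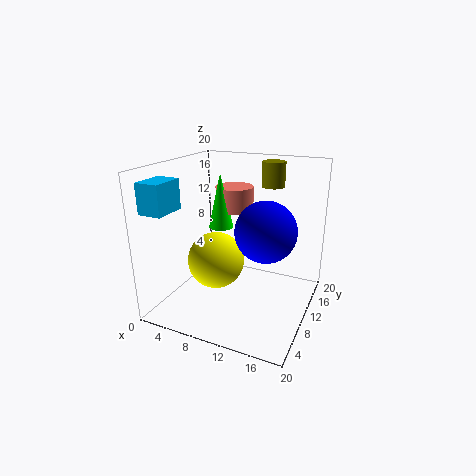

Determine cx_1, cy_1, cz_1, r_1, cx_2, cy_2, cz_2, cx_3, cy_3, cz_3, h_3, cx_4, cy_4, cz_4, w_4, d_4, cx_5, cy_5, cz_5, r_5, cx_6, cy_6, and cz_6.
cx_1 = 6.75; cy_1 = 11.25; cz_1 = 10.75; r_1 = 1.75; cx_2 = 15.25; cy_2 = 6.5; cz_2 = 13; cx_3 = 12.25; cy_3 = 17.75; cz_3 = 15.75; h_3 = 3.75; cx_4 = 0.25; cy_4 = 1.75; cz_4 = 14.5; w_4 = 3.25; d_4 = 4.5; cx_5 = 7.75; cy_5 = 13.75; cz_5 = 12.75; r_5 = 2.75; cx_6 = 8.25; cy_6 = 6.75; cz_6 = 7.75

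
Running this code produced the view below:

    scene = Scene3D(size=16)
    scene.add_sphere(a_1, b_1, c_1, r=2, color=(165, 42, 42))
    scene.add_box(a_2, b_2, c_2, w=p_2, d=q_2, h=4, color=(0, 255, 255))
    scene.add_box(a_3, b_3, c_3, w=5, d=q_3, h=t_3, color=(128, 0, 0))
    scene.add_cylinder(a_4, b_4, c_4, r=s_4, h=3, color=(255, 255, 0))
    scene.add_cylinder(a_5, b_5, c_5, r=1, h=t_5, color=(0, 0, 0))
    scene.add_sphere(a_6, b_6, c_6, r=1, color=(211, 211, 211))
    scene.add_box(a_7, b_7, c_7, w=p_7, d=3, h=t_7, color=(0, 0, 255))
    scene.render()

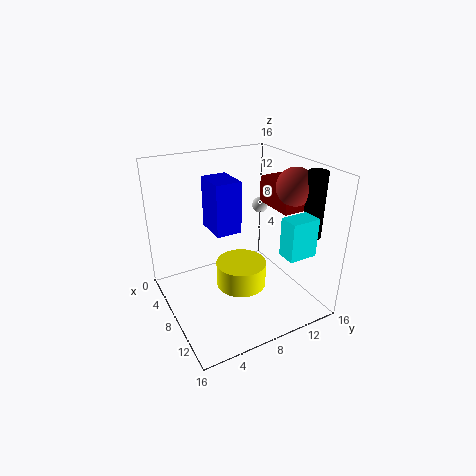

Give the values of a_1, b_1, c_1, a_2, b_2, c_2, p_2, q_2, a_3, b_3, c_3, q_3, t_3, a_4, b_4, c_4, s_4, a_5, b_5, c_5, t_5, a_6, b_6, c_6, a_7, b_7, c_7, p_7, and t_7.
a_1 = 11
b_1 = 13
c_1 = 14
a_2 = 13
b_2 = 10
c_2 = 8
p_2 = 2
q_2 = 3
a_3 = 6
b_3 = 12
c_3 = 11
q_3 = 4
t_3 = 3
a_4 = 7
b_4 = 9
c_4 = 1
s_4 = 3
a_5 = 13
b_5 = 14
c_5 = 9
t_5 = 7
a_6 = 3
b_6 = 14
c_6 = 9
a_7 = 3
b_7 = 6
c_7 = 8
p_7 = 4
t_7 = 6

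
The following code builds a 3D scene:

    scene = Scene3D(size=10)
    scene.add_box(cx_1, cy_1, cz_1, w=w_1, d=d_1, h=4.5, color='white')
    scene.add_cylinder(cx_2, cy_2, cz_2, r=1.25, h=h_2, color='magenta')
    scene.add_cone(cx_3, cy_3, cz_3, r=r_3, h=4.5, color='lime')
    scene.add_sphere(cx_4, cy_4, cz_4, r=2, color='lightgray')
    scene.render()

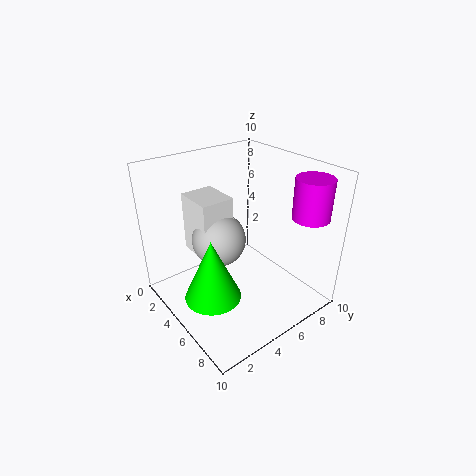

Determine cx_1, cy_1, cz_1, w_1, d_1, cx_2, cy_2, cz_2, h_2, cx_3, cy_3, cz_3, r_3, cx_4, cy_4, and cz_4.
cx_1 = 0.5
cy_1 = 3.25
cz_1 = 2.75
w_1 = 3
d_1 = 2.5
cx_2 = 8.25
cy_2 = 8.5
cz_2 = 6.75
h_2 = 2.75
cx_3 = 5
cy_3 = 2.75
cz_3 = 1
r_3 = 2
cx_4 = 3
cy_4 = 4.75
cz_4 = 4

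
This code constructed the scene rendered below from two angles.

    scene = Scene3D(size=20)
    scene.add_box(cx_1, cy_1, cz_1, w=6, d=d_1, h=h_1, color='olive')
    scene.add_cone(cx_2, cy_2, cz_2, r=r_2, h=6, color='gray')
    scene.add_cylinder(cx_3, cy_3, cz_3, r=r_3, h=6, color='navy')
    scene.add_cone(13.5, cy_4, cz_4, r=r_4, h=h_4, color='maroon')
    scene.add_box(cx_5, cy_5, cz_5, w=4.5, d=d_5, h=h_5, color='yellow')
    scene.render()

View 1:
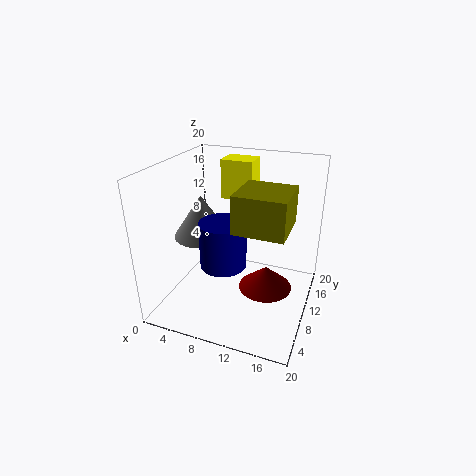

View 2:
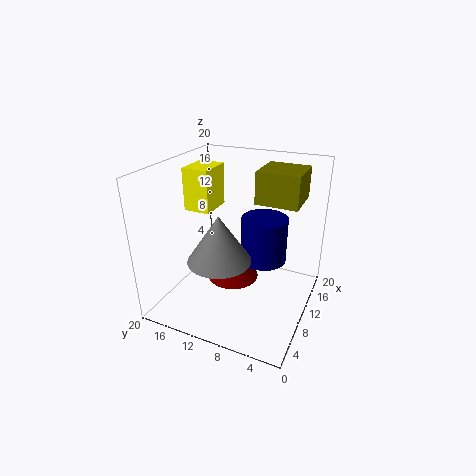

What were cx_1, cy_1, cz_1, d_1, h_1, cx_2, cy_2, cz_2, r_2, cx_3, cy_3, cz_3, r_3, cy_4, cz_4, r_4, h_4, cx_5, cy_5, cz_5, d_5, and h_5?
cx_1 = 12; cy_1 = 2.5; cz_1 = 14.5; d_1 = 6; h_1 = 4.5; cx_2 = 4.5; cy_2 = 10; cz_2 = 9.5; r_2 = 4; cx_3 = 9.5; cy_3 = 6; cz_3 = 8; r_3 = 3; cy_4 = 12.5; cz_4 = 1; r_4 = 4; h_4 = 3.5; cx_5 = 6.5; cy_5 = 12.5; cz_5 = 14.5; d_5 = 3.5; h_5 = 5.5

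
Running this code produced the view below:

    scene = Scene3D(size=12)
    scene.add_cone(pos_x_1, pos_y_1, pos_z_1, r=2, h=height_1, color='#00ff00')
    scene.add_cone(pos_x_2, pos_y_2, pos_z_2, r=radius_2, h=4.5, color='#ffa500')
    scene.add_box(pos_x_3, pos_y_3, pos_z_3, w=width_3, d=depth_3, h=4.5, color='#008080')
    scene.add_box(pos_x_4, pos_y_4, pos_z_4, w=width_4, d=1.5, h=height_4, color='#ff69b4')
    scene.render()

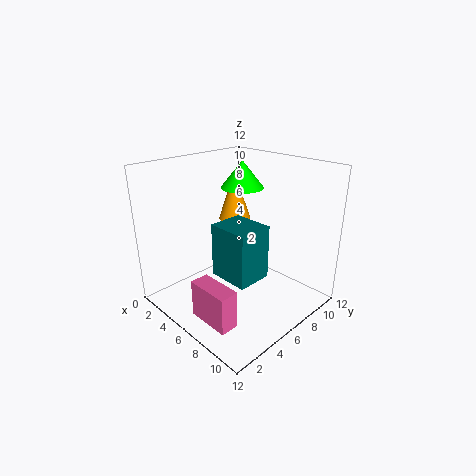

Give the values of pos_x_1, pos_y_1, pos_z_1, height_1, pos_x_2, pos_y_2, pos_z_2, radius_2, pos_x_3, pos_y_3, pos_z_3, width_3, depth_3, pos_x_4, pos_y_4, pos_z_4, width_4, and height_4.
pos_x_1 = 3
pos_y_1 = 9.5
pos_z_1 = 9
height_1 = 2.5
pos_x_2 = 2.5
pos_y_2 = 9
pos_z_2 = 6
radius_2 = 1.5
pos_x_3 = 5
pos_y_3 = 4
pos_z_3 = 3
width_3 = 3.5
depth_3 = 3
pos_x_4 = 6
pos_y_4 = 1
pos_z_4 = 1
width_4 = 3.5
height_4 = 3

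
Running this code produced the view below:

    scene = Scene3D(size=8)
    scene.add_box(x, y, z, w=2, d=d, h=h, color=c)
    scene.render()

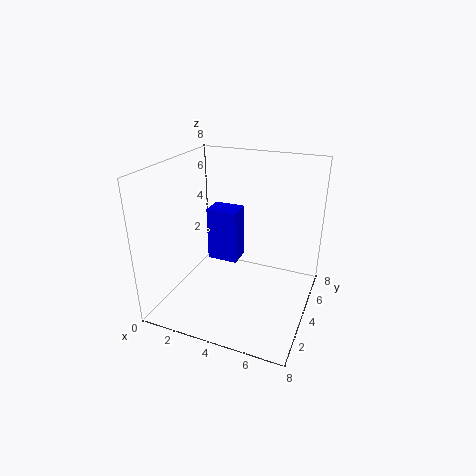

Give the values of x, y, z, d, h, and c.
x = 1
y = 6
z = 1
d = 1.5
h = 3.5
c = 'blue'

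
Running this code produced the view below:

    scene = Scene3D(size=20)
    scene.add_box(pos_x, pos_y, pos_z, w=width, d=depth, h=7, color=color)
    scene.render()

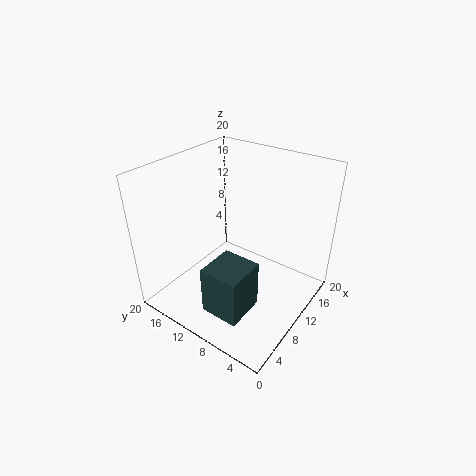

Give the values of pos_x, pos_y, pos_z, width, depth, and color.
pos_x = 3.5
pos_y = 6
pos_z = 0.75
width = 5.75
depth = 5.5
color = 'darkslategray'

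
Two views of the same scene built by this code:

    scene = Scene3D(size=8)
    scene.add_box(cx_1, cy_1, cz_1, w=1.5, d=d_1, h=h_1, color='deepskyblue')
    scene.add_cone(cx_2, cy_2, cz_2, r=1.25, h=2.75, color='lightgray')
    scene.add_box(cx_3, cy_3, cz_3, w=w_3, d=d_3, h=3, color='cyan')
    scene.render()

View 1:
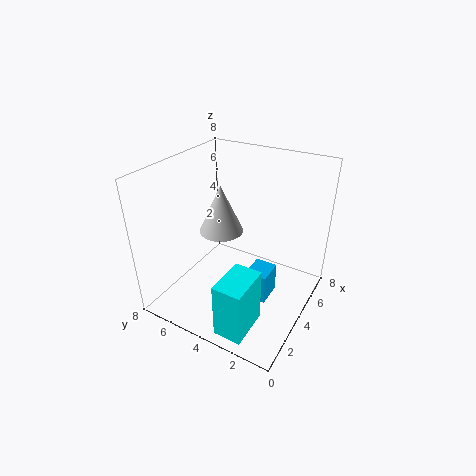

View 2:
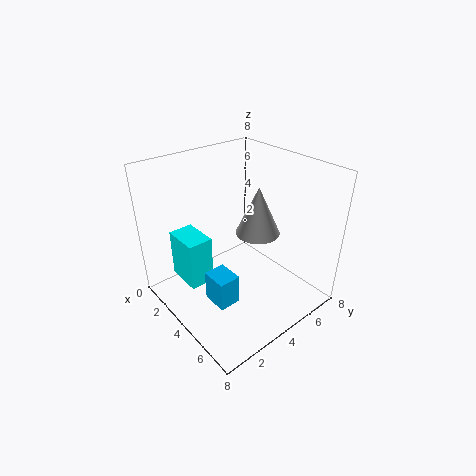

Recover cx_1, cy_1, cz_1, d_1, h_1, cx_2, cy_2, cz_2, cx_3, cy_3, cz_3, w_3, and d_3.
cx_1 = 3.5
cy_1 = 2
cz_1 = 0.5
d_1 = 1.25
h_1 = 1.75
cx_2 = 4.25
cy_2 = 5.25
cz_2 = 4
cx_3 = 0.25
cy_3 = 1.75
cz_3 = 0.5
w_3 = 2.25
d_3 = 1.5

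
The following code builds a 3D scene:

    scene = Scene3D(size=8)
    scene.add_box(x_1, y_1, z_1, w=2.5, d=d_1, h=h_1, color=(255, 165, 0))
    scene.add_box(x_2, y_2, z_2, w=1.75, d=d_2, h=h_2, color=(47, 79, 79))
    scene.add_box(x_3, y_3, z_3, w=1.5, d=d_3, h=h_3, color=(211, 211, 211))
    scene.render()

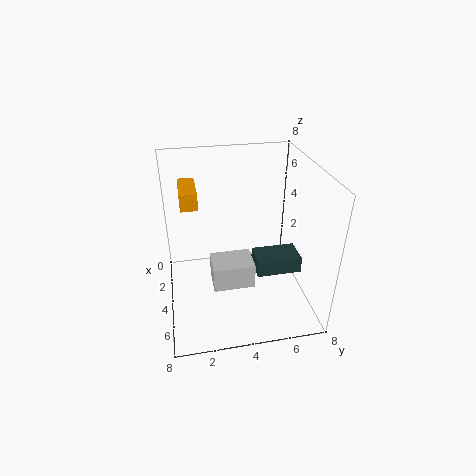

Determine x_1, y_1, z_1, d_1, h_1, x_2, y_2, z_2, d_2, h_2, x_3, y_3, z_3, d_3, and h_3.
x_1 = 0.25
y_1 = 1
z_1 = 5.25
d_1 = 1
h_1 = 1
x_2 = 2.25
y_2 = 5.25
z_2 = 1
d_2 = 2.75
h_2 = 1
x_3 = 5.5
y_3 = 2.25
z_3 = 3
d_3 = 2
h_3 = 1.25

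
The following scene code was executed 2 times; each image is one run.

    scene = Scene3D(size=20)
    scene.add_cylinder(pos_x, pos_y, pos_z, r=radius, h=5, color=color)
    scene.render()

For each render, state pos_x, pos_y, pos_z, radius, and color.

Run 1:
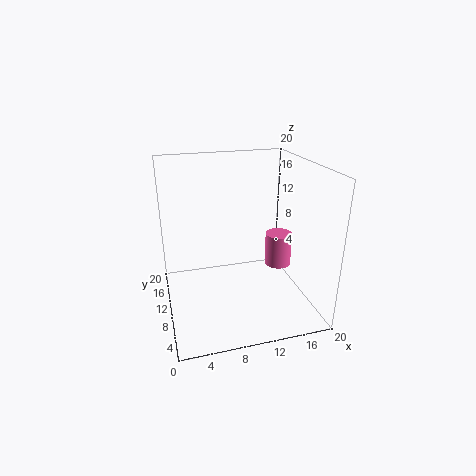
pos_x = 17; pos_y = 12; pos_z = 4; radius = 2; color = 'hotpink'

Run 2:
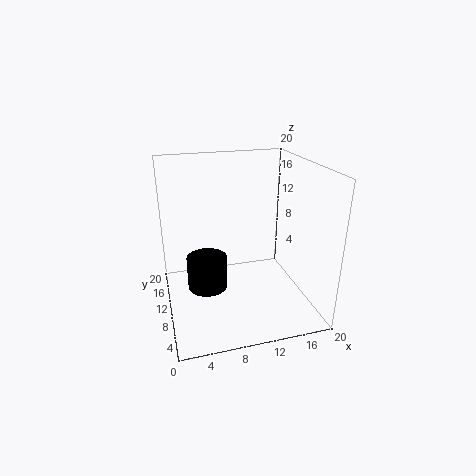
pos_x = 6; pos_y = 13; pos_z = 1; radius = 3; color = 'black'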